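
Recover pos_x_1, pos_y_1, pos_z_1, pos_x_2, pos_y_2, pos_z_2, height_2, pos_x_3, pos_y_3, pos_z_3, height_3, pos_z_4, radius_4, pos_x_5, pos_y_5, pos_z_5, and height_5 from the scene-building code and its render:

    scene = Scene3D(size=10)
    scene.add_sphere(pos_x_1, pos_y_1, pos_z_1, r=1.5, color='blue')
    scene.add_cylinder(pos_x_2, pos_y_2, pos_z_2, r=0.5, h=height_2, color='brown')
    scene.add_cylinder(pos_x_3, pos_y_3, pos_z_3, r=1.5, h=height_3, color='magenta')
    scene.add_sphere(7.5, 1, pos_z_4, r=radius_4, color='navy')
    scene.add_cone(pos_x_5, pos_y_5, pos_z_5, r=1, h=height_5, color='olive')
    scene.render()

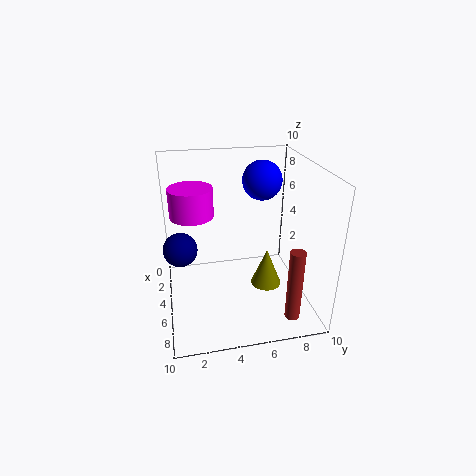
pos_x_1 = 2, pos_y_1 = 7.5, pos_z_1 = 8, pos_x_2 = 8.5, pos_y_2 = 8, pos_z_2 = 0.5, height_2 = 5, pos_x_3 = 4, pos_y_3 = 2, pos_z_3 = 6.5, height_3 = 2, pos_z_4 = 6, radius_4 = 1, pos_x_5 = 7, pos_y_5 = 6.5, pos_z_5 = 2.5, height_5 = 2.5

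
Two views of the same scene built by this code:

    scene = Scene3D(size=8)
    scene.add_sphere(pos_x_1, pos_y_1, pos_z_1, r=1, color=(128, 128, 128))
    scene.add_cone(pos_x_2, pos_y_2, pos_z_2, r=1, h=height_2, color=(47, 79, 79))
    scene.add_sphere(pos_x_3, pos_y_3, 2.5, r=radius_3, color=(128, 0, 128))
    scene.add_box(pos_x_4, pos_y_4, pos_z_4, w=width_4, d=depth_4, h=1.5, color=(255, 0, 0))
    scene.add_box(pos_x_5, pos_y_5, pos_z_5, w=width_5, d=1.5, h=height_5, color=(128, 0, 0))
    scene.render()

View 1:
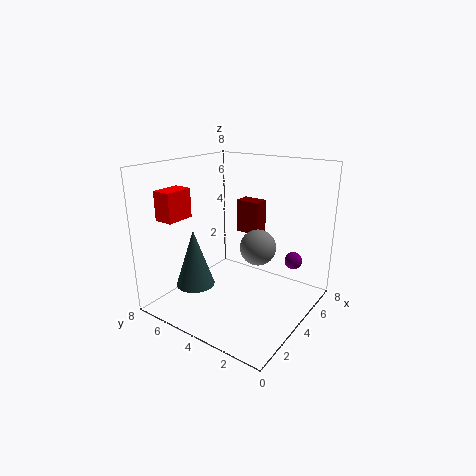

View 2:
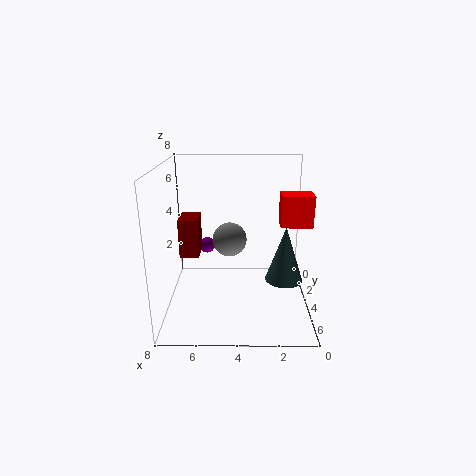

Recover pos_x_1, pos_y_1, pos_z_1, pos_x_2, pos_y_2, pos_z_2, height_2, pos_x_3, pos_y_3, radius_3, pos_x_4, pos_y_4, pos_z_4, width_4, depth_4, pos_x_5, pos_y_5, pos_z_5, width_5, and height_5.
pos_x_1 = 4.5, pos_y_1 = 3, pos_z_1 = 3.5, pos_x_2 = 1.5, pos_y_2 = 5, pos_z_2 = 2, height_2 = 3, pos_x_3 = 6, pos_y_3 = 1.5, radius_3 = 0.5, pos_x_4 = 0.5, pos_y_4 = 5.5, pos_z_4 = 5.5, width_4 = 1.5, depth_4 = 1, pos_x_5 = 6, pos_y_5 = 4, pos_z_5 = 3.5, width_5 = 1, height_5 = 2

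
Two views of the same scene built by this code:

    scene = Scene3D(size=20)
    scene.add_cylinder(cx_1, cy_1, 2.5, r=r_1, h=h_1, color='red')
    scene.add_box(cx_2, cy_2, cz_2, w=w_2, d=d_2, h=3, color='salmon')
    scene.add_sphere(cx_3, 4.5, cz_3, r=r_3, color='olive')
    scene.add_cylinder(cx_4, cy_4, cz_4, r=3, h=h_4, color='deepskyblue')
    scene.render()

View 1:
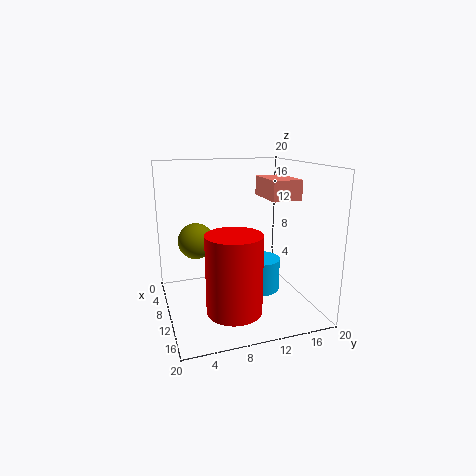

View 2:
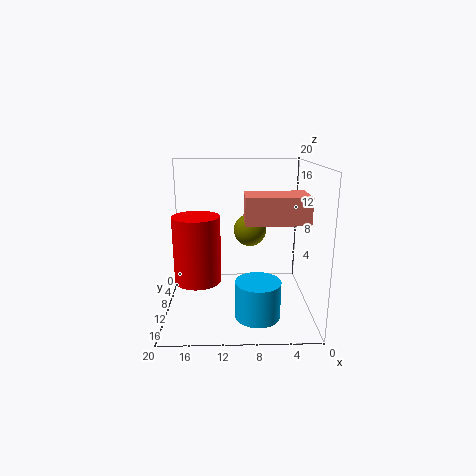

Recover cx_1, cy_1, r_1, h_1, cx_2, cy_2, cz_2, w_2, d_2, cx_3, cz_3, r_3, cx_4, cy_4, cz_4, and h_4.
cx_1 = 16
cy_1 = 7.5
r_1 = 3.5
h_1 = 10
cx_2 = 2.5
cy_2 = 15.5
cz_2 = 14.5
w_2 = 7
d_2 = 4.5
cx_3 = 8
cz_3 = 9.5
r_3 = 2.5
cx_4 = 7.5
cy_4 = 14.5
cz_4 = 0.5
h_4 = 5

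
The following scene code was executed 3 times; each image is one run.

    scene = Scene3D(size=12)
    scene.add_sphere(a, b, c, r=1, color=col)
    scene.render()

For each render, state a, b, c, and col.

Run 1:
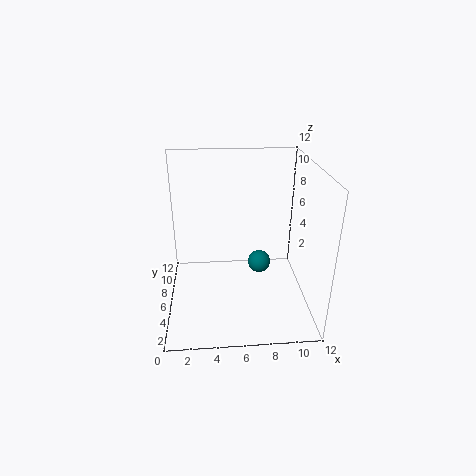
a = 8; b = 7; c = 3; col = 'teal'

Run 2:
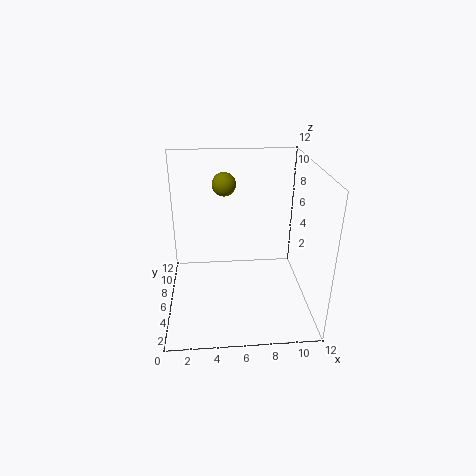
a = 5; b = 8; c = 10; col = 'olive'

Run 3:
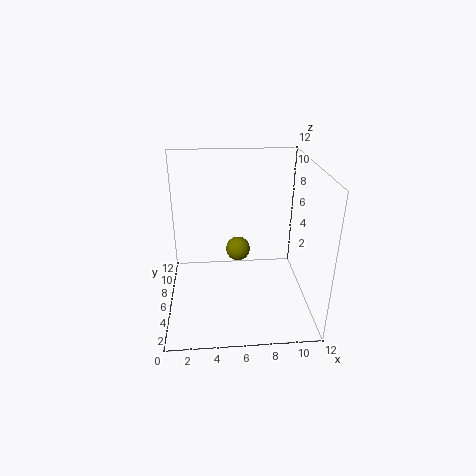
a = 6; b = 6; c = 5; col = 'olive'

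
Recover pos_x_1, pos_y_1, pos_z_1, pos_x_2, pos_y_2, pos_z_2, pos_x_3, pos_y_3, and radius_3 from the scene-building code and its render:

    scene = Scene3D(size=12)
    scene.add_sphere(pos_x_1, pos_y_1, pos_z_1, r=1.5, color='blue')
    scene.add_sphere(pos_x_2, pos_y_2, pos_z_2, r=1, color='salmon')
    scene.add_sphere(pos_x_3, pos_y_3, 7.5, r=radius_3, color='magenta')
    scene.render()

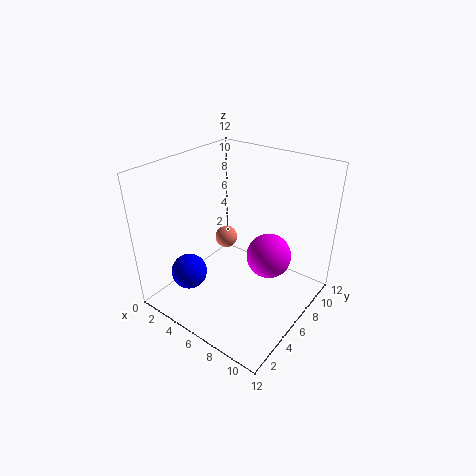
pos_x_1 = 3
pos_y_1 = 3
pos_z_1 = 3
pos_x_2 = 3.5
pos_y_2 = 7.5
pos_z_2 = 4.5
pos_x_3 = 10.5
pos_y_3 = 3.5
radius_3 = 1.5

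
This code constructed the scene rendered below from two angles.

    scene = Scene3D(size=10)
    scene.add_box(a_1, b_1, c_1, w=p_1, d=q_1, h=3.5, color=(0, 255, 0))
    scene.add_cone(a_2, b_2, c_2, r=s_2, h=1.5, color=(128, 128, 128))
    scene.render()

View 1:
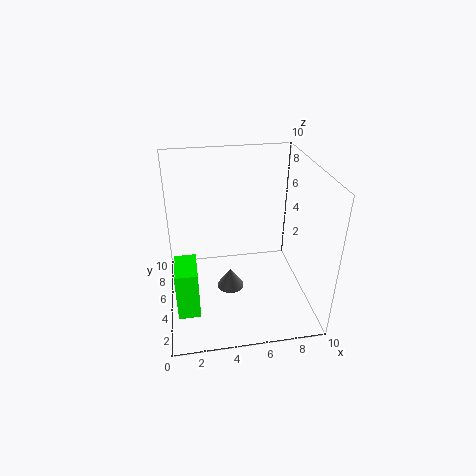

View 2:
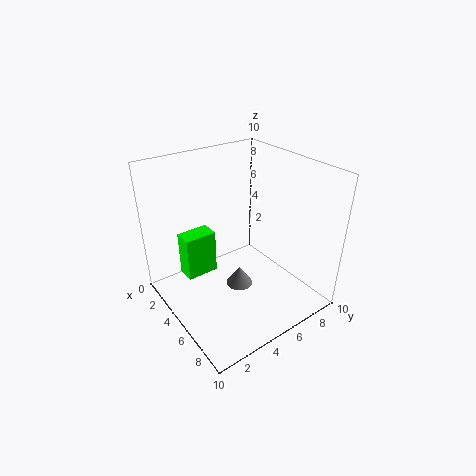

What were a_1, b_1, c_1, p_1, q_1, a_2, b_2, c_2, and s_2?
a_1 = 0.5
b_1 = 2.5
c_1 = 0.5
p_1 = 1.5
q_1 = 2.5
a_2 = 4.5
b_2 = 5.5
c_2 = 0.5
s_2 = 1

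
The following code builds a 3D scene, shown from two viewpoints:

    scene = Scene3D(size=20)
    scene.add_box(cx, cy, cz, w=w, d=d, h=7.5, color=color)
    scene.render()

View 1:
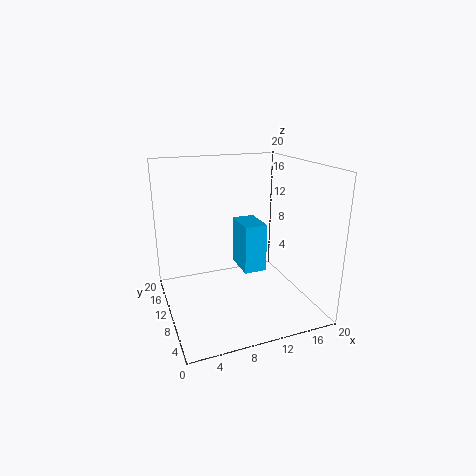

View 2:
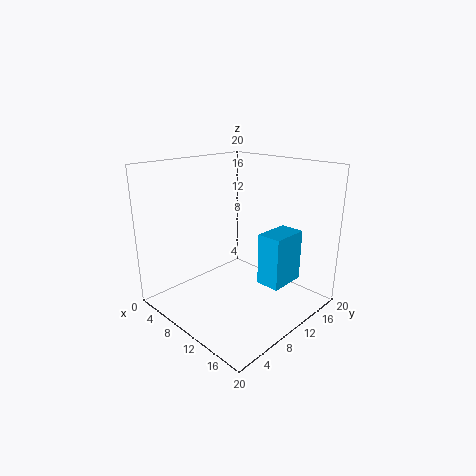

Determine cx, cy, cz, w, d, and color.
cx = 12
cy = 12
cz = 3
w = 3.5
d = 5.5
color = 'deepskyblue'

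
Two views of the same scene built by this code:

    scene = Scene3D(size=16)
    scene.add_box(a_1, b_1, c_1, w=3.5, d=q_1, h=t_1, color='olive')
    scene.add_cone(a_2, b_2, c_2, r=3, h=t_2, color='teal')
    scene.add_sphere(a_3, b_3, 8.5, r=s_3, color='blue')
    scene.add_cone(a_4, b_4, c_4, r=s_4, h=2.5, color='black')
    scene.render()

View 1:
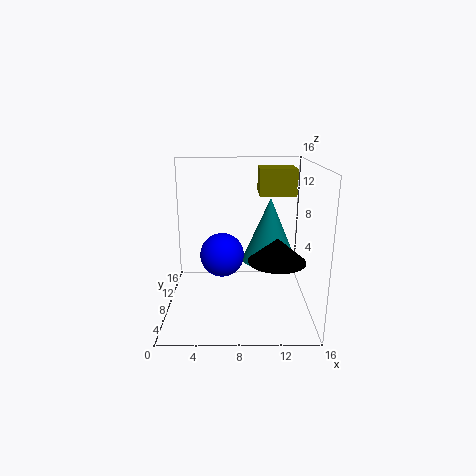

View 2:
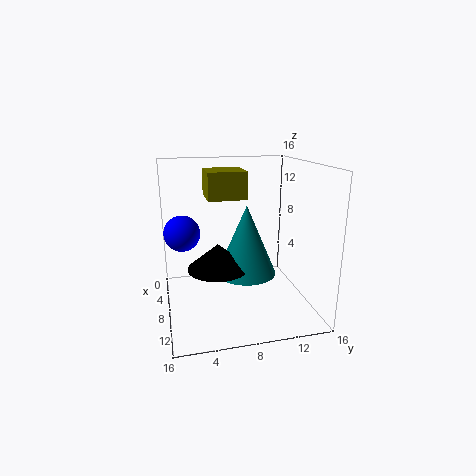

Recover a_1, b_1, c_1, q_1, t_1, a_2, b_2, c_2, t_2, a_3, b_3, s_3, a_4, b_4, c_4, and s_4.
a_1 = 10, b_1 = 4, c_1 = 13.5, q_1 = 3.5, t_1 = 2.5, a_2 = 11.5, b_2 = 8, c_2 = 5.5, t_2 = 7, a_3 = 6.5, b_3 = 2, s_3 = 2, a_4 = 12, b_4 = 5, c_4 = 6.5, s_4 = 3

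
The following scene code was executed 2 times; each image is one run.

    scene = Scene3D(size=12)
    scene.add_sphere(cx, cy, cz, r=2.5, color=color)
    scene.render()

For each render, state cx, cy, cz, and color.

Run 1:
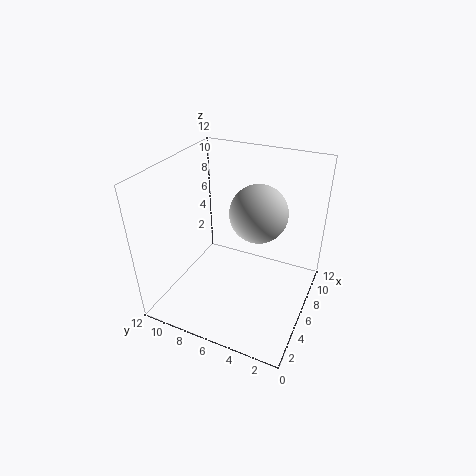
cx = 8
cy = 5
cz = 7.5
color = 'lightgray'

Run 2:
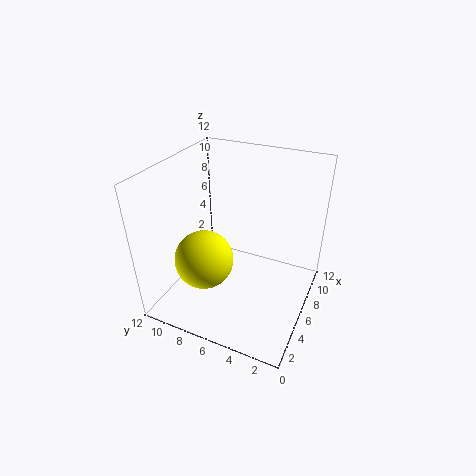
cx = 4.5
cy = 8.5
cz = 4
color = 'yellow'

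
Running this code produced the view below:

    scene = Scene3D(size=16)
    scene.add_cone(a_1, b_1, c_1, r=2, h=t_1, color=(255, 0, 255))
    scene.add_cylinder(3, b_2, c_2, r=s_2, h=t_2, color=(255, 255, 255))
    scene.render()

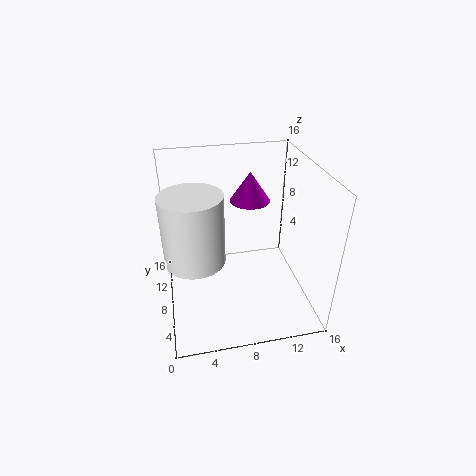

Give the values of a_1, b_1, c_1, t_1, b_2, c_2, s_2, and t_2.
a_1 = 9, b_1 = 7, c_1 = 13, t_1 = 3, b_2 = 5, c_2 = 8, s_2 = 3, t_2 = 7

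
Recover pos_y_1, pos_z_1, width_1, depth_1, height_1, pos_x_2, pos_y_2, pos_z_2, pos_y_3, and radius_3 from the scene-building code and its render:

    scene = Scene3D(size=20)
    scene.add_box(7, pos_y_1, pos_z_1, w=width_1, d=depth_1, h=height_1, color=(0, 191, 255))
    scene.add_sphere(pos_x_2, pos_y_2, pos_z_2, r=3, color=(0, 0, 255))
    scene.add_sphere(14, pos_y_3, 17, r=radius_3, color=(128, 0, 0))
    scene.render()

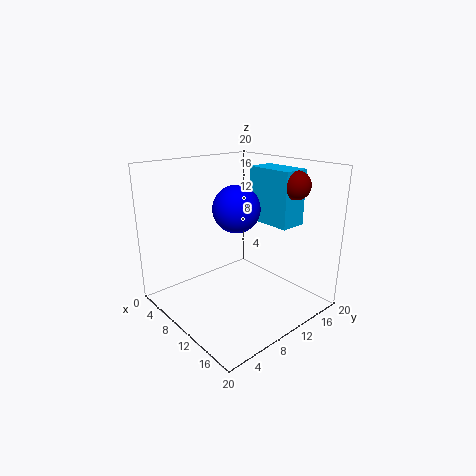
pos_y_1 = 15; pos_z_1 = 11; width_1 = 7; depth_1 = 4; height_1 = 8; pos_x_2 = 12; pos_y_2 = 8; pos_z_2 = 15; pos_y_3 = 17; radius_3 = 2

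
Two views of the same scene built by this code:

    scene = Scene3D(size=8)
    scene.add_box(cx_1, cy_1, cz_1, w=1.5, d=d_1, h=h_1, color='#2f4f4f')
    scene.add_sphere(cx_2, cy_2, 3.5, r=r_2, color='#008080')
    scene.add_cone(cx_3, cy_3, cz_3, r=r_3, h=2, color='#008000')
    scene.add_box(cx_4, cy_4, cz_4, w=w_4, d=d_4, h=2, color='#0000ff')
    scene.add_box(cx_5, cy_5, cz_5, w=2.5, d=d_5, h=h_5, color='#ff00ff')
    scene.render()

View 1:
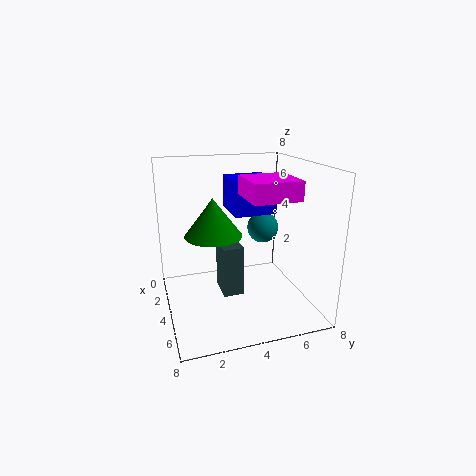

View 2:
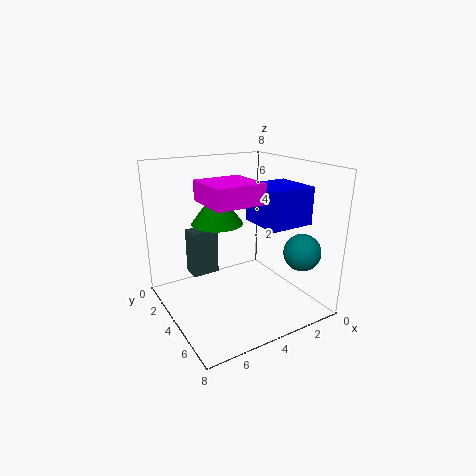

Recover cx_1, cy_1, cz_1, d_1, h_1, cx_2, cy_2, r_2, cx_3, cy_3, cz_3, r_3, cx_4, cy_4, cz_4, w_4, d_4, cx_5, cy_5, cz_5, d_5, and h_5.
cx_1 = 5
cy_1 = 2.5
cz_1 = 2
d_1 = 1
h_1 = 2.5
cx_2 = 1.5
cy_2 = 6.5
r_2 = 1
cx_3 = 4.5
cy_3 = 2.5
cz_3 = 4.5
r_3 = 1.5
cx_4 = 1
cy_4 = 4
cz_4 = 5
w_4 = 2.5
d_4 = 2.5
cx_5 = 4
cy_5 = 4
cz_5 = 6.5
d_5 = 2.5
h_5 = 1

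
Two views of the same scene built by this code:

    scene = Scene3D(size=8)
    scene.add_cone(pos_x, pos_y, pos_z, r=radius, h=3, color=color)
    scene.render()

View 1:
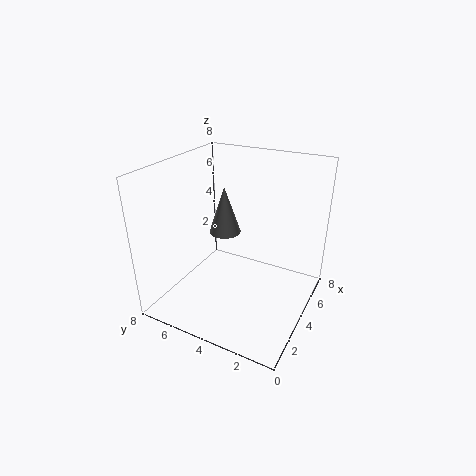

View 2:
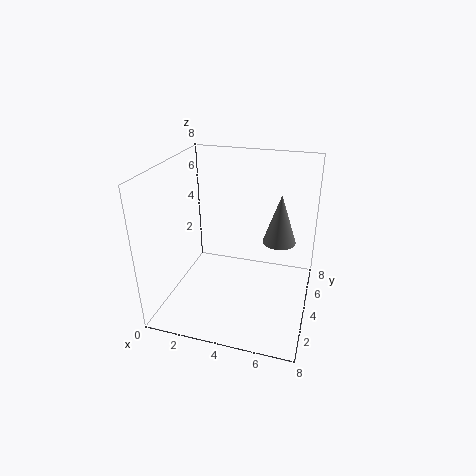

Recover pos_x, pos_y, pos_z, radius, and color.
pos_x = 6, pos_y = 6, pos_z = 3, radius = 1, color = 'gray'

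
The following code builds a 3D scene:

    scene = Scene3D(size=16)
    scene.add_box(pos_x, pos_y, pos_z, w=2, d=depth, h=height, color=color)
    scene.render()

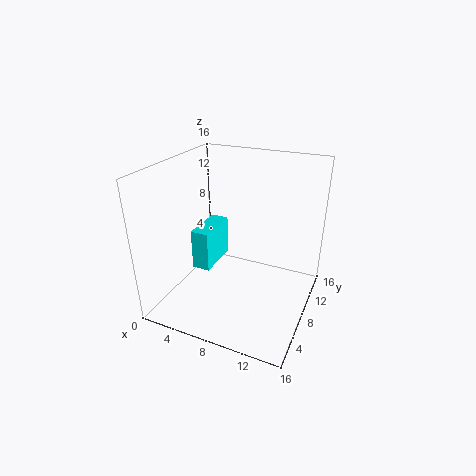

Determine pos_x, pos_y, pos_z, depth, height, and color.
pos_x = 3.5; pos_y = 5.5; pos_z = 4.5; depth = 5; height = 4.5; color = 'cyan'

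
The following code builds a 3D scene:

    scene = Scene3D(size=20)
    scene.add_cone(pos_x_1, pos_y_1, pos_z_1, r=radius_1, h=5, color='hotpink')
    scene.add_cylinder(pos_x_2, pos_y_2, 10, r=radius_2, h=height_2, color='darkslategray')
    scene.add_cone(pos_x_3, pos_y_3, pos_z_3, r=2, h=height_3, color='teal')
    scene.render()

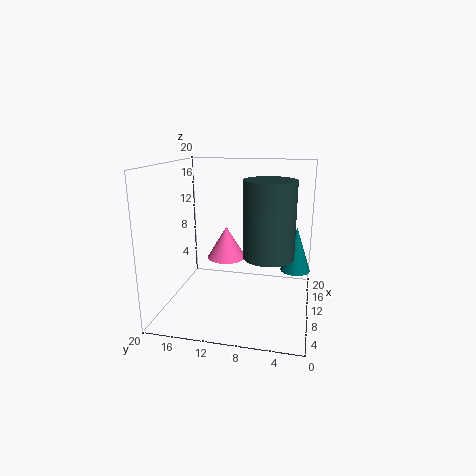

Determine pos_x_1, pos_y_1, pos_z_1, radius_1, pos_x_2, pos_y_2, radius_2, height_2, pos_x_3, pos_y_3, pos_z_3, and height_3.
pos_x_1 = 15; pos_y_1 = 13; pos_z_1 = 5; radius_1 = 3; pos_x_2 = 4; pos_y_2 = 5; radius_2 = 3; height_2 = 9; pos_x_3 = 10; pos_y_3 = 2; pos_z_3 = 6; height_3 = 6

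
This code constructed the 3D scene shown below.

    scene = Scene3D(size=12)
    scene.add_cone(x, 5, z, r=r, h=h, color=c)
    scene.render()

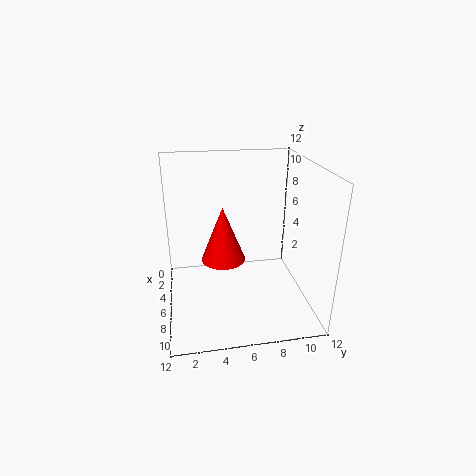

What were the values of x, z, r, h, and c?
x = 4; z = 3; r = 2; h = 5; c = 'red'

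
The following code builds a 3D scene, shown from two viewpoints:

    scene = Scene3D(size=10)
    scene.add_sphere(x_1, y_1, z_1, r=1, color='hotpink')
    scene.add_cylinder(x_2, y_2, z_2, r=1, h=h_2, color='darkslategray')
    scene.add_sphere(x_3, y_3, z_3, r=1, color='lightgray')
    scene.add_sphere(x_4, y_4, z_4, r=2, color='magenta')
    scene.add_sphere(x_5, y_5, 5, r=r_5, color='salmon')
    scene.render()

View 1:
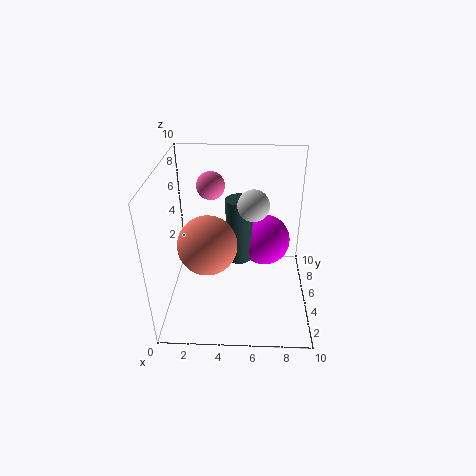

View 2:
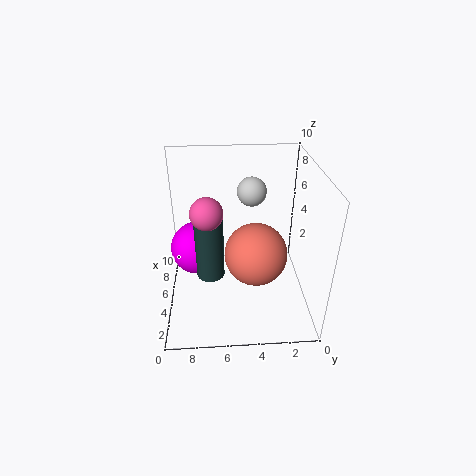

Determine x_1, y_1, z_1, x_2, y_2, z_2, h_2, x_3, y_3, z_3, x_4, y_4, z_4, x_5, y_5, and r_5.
x_1 = 3; y_1 = 7; z_1 = 8; x_2 = 5; y_2 = 7; z_2 = 2; h_2 = 5; x_3 = 6; y_3 = 4; z_3 = 8; x_4 = 7; y_4 = 8; z_4 = 3; x_5 = 3; y_5 = 4; r_5 = 2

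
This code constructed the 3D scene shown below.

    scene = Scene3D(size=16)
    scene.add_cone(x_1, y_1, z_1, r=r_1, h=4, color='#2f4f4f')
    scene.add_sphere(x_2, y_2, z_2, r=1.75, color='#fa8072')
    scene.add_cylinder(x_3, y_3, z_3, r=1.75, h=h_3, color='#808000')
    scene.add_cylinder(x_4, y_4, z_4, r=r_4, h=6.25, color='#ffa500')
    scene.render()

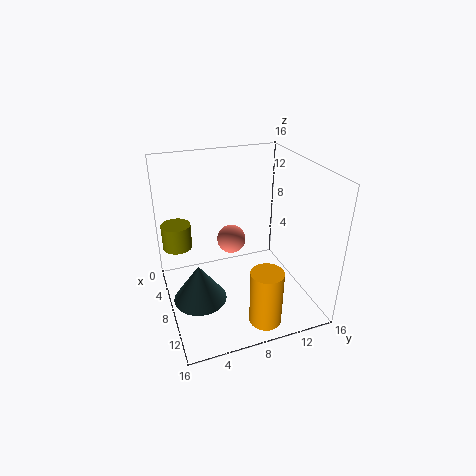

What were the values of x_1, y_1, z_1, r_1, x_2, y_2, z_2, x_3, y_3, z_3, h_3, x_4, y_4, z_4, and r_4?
x_1 = 10.75, y_1 = 2.75, z_1 = 3.25, r_1 = 2.75, x_2 = 4.25, y_2 = 8.5, z_2 = 5.75, x_3 = 3, y_3 = 2, z_3 = 5.25, h_3 = 3, x_4 = 13.25, y_4 = 9.25, z_4 = 0.25, r_4 = 1.75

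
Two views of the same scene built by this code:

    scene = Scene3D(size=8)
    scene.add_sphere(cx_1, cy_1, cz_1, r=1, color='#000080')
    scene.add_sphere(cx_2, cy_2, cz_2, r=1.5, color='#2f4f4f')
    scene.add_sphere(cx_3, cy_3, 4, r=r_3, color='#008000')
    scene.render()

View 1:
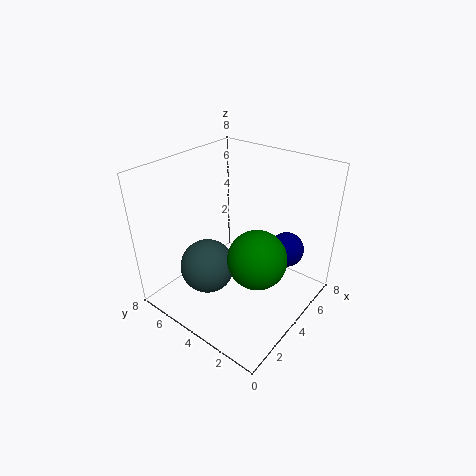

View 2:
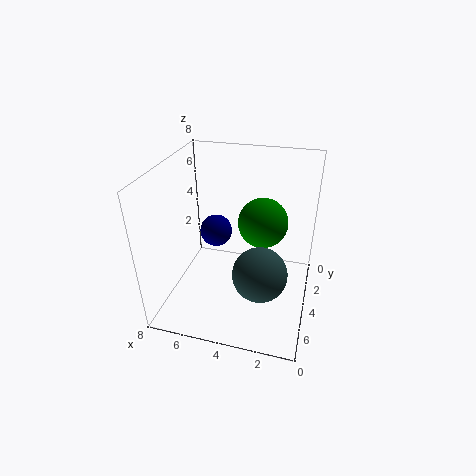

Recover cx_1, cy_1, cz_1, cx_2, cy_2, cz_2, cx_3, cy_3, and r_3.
cx_1 = 6
cy_1 = 2
cz_1 = 3
cx_2 = 2.5
cy_2 = 5
cz_2 = 2.5
cx_3 = 3
cy_3 = 2
r_3 = 1.5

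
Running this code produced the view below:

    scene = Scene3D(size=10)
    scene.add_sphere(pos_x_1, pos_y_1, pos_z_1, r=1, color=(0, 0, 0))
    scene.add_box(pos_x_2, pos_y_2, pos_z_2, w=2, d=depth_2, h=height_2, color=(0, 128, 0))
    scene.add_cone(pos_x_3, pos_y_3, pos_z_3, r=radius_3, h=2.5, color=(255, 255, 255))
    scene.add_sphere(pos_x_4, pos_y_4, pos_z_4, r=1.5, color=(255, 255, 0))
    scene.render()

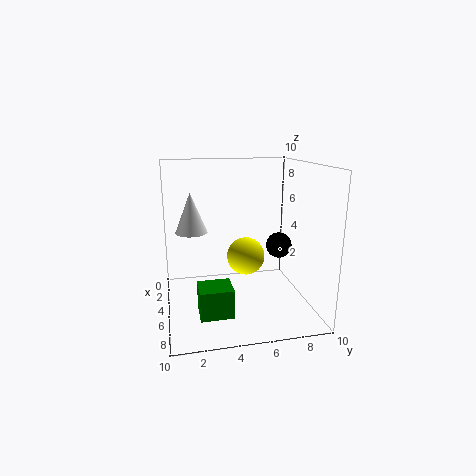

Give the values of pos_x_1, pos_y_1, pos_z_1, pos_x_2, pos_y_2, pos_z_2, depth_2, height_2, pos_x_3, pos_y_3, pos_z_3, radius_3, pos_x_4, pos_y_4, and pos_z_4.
pos_x_1 = 3
pos_y_1 = 8.75
pos_z_1 = 3.5
pos_x_2 = 5.5
pos_y_2 = 2
pos_z_2 = 0.25
depth_2 = 2.25
height_2 = 2
pos_x_3 = 6.25
pos_y_3 = 1.75
pos_z_3 = 6
radius_3 = 1
pos_x_4 = 2.25
pos_y_4 = 6.25
pos_z_4 = 2.5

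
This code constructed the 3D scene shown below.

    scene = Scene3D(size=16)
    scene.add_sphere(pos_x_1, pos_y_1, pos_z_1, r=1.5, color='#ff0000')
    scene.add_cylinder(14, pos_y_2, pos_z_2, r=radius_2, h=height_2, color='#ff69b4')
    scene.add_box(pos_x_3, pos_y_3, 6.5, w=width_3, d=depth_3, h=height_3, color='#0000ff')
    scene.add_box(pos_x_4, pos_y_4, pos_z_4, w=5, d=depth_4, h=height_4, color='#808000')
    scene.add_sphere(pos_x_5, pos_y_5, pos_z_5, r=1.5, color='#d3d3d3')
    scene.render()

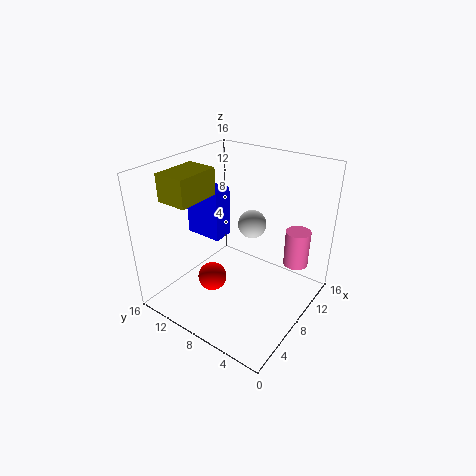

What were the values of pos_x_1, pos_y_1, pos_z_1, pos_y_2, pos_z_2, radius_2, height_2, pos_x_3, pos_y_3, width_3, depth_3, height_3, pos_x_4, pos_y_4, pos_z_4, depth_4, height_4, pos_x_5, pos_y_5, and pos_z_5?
pos_x_1 = 4
pos_y_1 = 8.5
pos_z_1 = 5
pos_y_2 = 3.5
pos_z_2 = 3
radius_2 = 1.5
height_2 = 4.5
pos_x_3 = 8
pos_y_3 = 11
width_3 = 2.5
depth_3 = 4.5
height_3 = 6
pos_x_4 = 3
pos_y_4 = 11
pos_z_4 = 12.5
depth_4 = 3.5
height_4 = 3
pos_x_5 = 8.5
pos_y_5 = 6.5
pos_z_5 = 10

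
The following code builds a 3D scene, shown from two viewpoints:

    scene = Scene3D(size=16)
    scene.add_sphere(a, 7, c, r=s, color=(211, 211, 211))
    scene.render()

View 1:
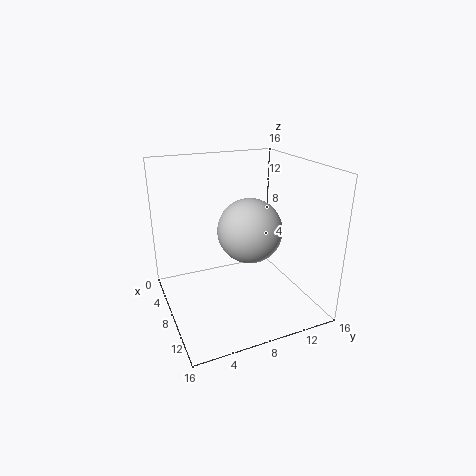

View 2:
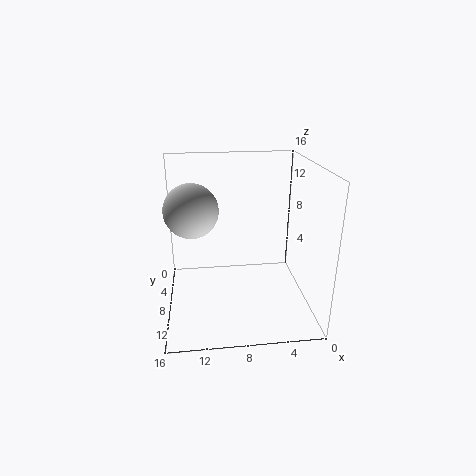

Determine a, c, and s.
a = 13
c = 11
s = 3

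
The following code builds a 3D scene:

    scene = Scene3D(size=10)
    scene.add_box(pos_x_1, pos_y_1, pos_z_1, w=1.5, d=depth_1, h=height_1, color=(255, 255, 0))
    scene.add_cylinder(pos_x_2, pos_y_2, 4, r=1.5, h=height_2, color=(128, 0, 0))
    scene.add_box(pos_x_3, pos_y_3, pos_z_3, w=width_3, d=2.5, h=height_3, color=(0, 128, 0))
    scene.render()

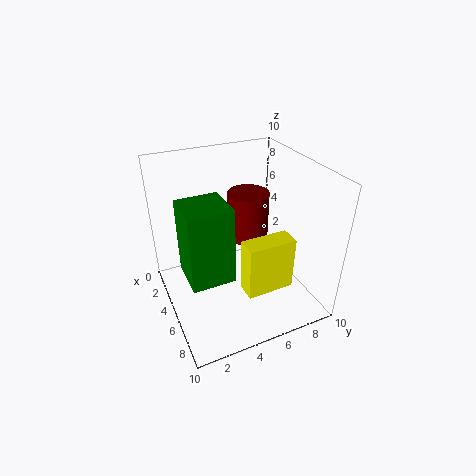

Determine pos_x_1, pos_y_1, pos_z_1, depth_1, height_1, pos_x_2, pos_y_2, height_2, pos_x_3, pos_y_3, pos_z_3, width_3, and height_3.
pos_x_1 = 5.5
pos_y_1 = 5
pos_z_1 = 1
depth_1 = 3.5
height_1 = 4
pos_x_2 = 3.5
pos_y_2 = 6.5
height_2 = 3.5
pos_x_3 = 6.5
pos_y_3 = 0.5
pos_z_3 = 5
width_3 = 2.5
height_3 = 4.5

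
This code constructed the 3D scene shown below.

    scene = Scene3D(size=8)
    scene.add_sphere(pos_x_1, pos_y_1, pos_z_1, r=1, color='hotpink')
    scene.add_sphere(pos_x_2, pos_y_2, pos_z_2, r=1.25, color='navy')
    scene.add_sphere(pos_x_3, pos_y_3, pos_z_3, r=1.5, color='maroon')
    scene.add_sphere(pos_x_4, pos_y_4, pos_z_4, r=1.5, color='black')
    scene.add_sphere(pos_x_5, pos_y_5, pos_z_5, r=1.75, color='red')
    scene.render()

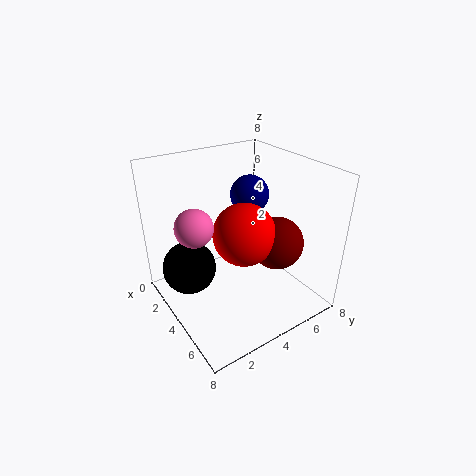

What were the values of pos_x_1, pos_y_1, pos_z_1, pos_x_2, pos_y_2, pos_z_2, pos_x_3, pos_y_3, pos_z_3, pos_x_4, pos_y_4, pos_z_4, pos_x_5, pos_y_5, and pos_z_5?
pos_x_1 = 3.75, pos_y_1 = 1.5, pos_z_1 = 5.25, pos_x_2 = 1.25, pos_y_2 = 6.75, pos_z_2 = 5, pos_x_3 = 5, pos_y_3 = 6, pos_z_3 = 3.5, pos_x_4 = 2.75, pos_y_4 = 1.5, pos_z_4 = 2.25, pos_x_5 = 4.25, pos_y_5 = 4.25, pos_z_5 = 4.25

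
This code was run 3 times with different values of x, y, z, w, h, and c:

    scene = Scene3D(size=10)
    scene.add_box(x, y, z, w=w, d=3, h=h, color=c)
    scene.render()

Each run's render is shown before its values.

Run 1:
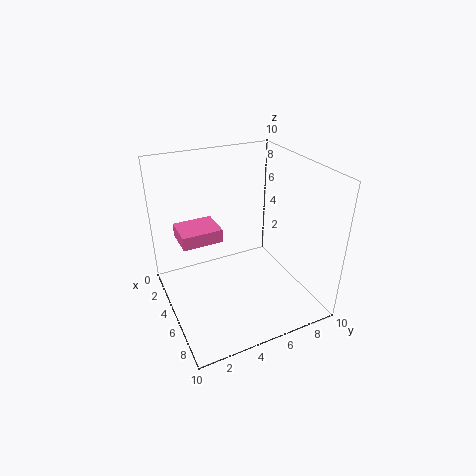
x = 1
y = 1.5
z = 4
w = 2.5
h = 1
c = 'hotpink'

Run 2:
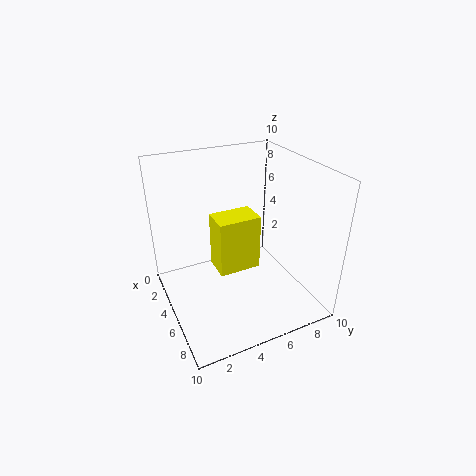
x = 3.5
y = 3.5
z = 2.5
w = 2
h = 4
c = 'yellow'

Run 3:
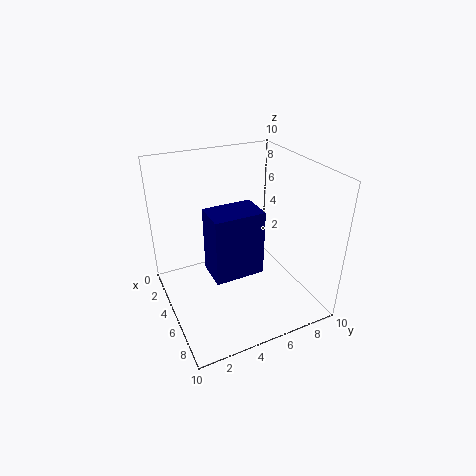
x = 6.5
y = 2
z = 4.5
w = 2
h = 4
c = 'navy'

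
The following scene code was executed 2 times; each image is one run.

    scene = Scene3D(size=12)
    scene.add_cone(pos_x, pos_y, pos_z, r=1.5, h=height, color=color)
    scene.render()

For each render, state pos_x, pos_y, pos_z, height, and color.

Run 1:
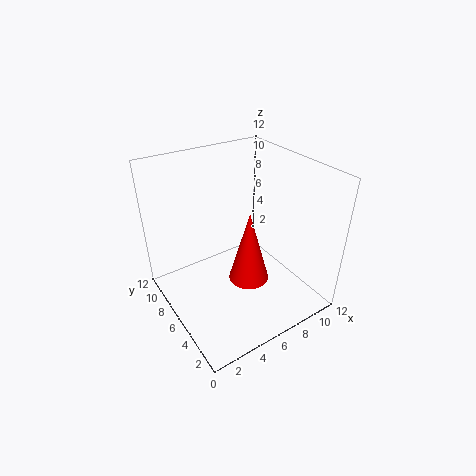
pos_x = 5
pos_y = 3
pos_z = 4.5
height = 5.5
color = 'red'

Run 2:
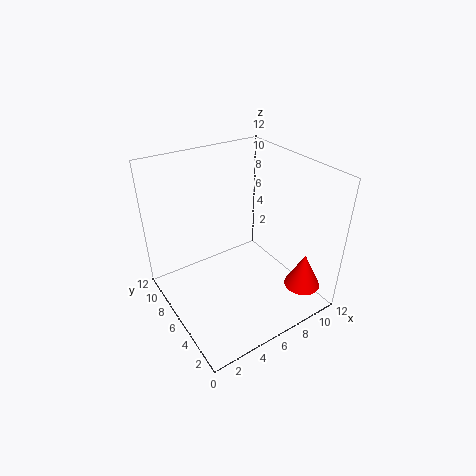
pos_x = 10
pos_y = 2
pos_z = 2
height = 3
color = 'red'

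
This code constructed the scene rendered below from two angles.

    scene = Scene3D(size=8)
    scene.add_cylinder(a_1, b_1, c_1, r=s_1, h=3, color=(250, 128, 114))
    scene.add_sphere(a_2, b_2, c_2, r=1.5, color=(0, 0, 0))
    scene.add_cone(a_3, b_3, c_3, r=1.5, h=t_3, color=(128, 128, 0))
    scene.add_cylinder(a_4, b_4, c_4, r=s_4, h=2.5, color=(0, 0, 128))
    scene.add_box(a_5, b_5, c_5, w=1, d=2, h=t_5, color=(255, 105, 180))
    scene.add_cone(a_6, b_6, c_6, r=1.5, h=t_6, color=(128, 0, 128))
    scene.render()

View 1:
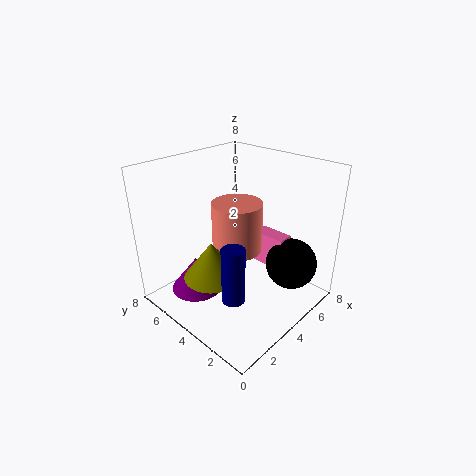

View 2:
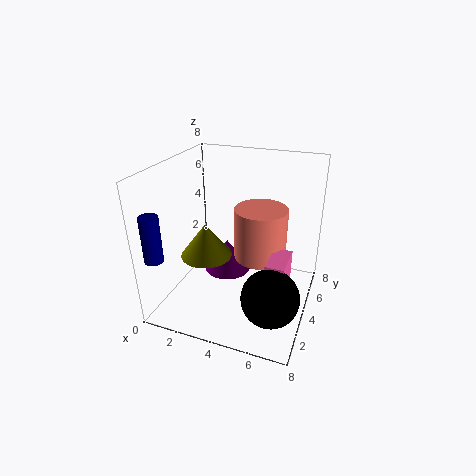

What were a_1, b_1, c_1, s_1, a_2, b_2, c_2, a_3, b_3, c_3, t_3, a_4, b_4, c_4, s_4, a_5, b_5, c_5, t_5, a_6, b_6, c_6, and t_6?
a_1 = 5; b_1 = 5; c_1 = 2.5; s_1 = 1.5; a_2 = 6.5; b_2 = 2; c_2 = 2; a_3 = 2; b_3 = 4; c_3 = 2.5; t_3 = 2; a_4 = 0.5; b_4 = 1; c_4 = 3.5; s_4 = 0.5; a_5 = 6; b_5 = 2.5; c_5 = 1.5; t_5 = 2; a_6 = 2.5; b_6 = 6; c_6 = 0.5; t_6 = 2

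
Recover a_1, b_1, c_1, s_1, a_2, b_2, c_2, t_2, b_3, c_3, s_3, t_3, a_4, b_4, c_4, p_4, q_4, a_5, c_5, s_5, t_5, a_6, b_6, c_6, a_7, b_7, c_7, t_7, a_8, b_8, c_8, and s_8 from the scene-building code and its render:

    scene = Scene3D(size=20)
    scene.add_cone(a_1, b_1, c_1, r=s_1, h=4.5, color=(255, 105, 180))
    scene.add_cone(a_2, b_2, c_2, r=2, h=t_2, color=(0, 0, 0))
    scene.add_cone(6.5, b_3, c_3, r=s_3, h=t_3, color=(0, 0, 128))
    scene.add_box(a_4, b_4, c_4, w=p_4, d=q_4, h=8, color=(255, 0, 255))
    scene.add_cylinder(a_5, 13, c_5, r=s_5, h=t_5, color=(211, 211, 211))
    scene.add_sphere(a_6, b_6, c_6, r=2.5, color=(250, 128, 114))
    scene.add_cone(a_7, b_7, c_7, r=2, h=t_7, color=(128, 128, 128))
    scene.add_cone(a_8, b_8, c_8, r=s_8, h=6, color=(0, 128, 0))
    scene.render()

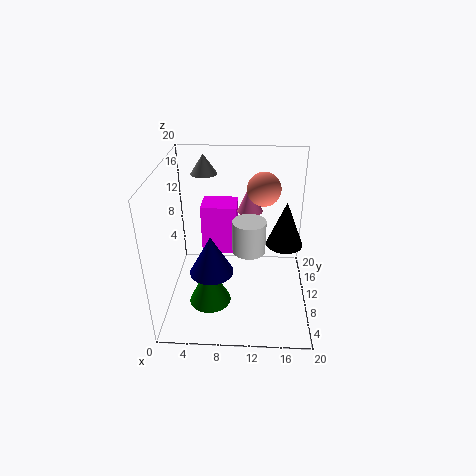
a_1 = 11.5
b_1 = 17.5
c_1 = 10.5
s_1 = 2
a_2 = 15.5
b_2 = 2.5
c_2 = 14
t_2 = 5
b_3 = 7.5
c_3 = 6
s_3 = 3
t_3 = 5.5
a_4 = 4
b_4 = 15
c_4 = 4
p_4 = 5.5
q_4 = 4.5
a_5 = 11.5
c_5 = 6
s_5 = 2.5
t_5 = 5
a_6 = 13.5
b_6 = 15.5
c_6 = 15
a_7 = 4.5
b_7 = 17.5
c_7 = 16.5
t_7 = 3
a_8 = 6
b_8 = 8
c_8 = 0.5
s_8 = 3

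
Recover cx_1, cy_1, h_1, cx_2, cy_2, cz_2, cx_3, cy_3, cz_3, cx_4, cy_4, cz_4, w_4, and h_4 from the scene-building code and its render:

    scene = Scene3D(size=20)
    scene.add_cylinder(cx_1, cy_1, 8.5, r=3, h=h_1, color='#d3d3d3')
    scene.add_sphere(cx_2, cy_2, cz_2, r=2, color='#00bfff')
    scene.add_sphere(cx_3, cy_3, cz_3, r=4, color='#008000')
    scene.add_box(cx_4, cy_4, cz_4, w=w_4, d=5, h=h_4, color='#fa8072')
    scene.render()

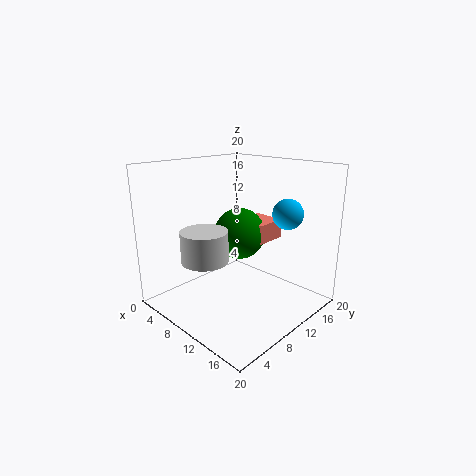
cx_1 = 10; cy_1 = 4; h_1 = 4; cx_2 = 16; cy_2 = 13; cz_2 = 14; cx_3 = 6; cy_3 = 14.5; cz_3 = 8.5; cx_4 = 5; cy_4 = 15; cz_4 = 7.5; w_4 = 5; h_4 = 3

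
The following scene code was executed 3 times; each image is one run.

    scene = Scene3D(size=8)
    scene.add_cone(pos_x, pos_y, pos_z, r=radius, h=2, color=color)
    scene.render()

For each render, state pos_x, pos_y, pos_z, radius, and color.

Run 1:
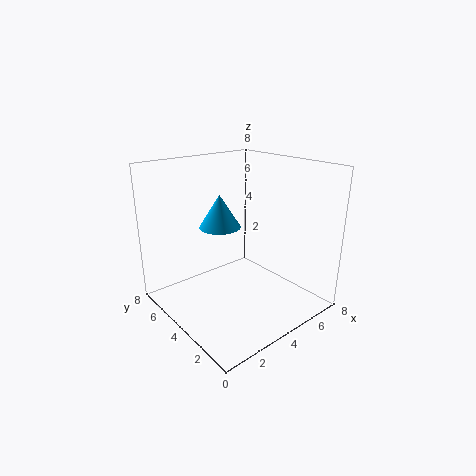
pos_x = 4.25
pos_y = 6
pos_z = 4
radius = 1.25
color = 'deepskyblue'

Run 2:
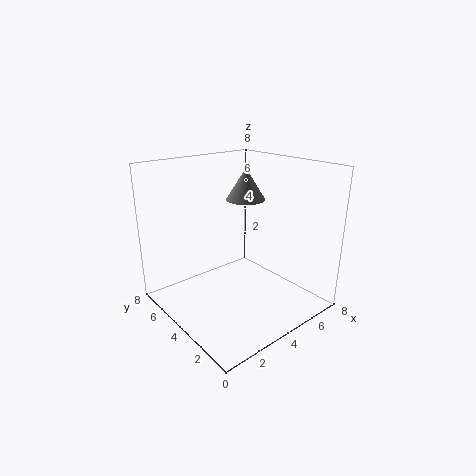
pos_x = 6.5
pos_y = 6.25
pos_z = 5.25
radius = 1.25
color = 'gray'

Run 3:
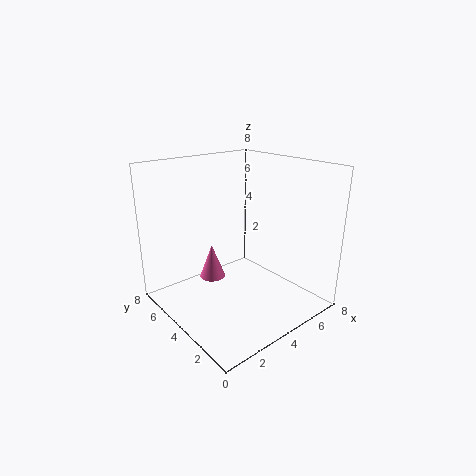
pos_x = 3.25
pos_y = 5.5
pos_z = 1.25
radius = 0.75
color = 'hotpink'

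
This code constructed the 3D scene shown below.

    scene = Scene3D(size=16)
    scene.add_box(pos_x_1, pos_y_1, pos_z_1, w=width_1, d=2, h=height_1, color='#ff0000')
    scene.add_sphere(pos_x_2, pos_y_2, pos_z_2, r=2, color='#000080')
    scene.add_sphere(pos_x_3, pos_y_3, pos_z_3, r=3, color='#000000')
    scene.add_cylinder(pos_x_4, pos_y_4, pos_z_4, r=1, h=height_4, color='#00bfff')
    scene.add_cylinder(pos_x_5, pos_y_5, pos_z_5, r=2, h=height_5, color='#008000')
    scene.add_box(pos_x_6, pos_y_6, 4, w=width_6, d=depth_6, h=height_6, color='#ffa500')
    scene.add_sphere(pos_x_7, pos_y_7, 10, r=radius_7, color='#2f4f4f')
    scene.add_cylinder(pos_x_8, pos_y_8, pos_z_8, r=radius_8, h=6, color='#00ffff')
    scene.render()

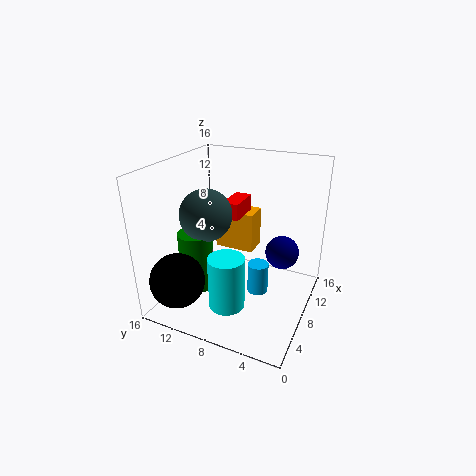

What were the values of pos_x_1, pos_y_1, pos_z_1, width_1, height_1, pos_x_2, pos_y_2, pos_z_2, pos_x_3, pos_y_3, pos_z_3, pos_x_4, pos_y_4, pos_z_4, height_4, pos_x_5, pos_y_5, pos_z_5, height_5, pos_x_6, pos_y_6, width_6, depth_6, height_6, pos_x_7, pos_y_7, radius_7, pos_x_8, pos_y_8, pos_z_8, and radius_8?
pos_x_1 = 10; pos_y_1 = 9; pos_z_1 = 9; width_1 = 4; height_1 = 2; pos_x_2 = 12; pos_y_2 = 4; pos_z_2 = 5; pos_x_3 = 3; pos_y_3 = 13; pos_z_3 = 4; pos_x_4 = 4; pos_y_4 = 4; pos_z_4 = 5; height_4 = 3; pos_x_5 = 7; pos_y_5 = 13; pos_z_5 = 1; height_5 = 7; pos_x_6 = 12; pos_y_6 = 8; width_6 = 3; depth_6 = 5; height_6 = 5; pos_x_7 = 8; pos_y_7 = 12; radius_7 = 3; pos_x_8 = 5; pos_y_8 = 8; pos_z_8 = 1; radius_8 = 2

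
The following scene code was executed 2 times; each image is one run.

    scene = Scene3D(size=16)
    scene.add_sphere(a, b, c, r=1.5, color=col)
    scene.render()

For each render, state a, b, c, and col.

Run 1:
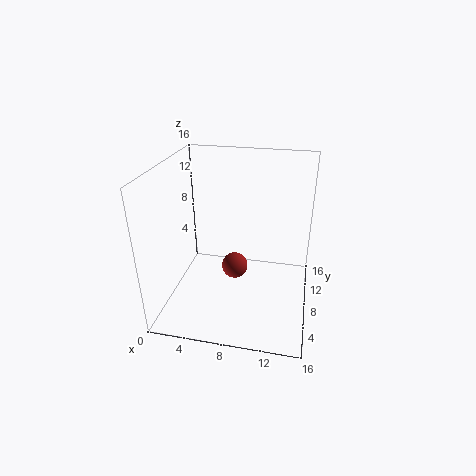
a = 7.5
b = 8.5
c = 4
col = 'brown'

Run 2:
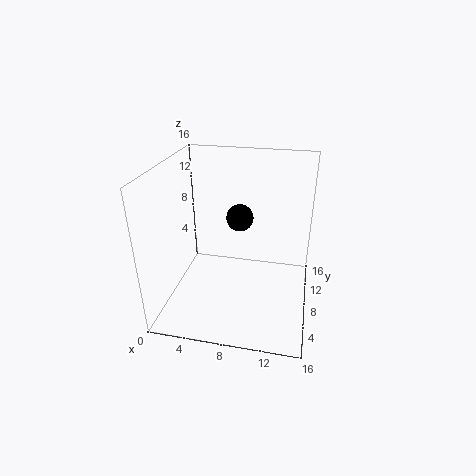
a = 8
b = 9
c = 10
col = 'black'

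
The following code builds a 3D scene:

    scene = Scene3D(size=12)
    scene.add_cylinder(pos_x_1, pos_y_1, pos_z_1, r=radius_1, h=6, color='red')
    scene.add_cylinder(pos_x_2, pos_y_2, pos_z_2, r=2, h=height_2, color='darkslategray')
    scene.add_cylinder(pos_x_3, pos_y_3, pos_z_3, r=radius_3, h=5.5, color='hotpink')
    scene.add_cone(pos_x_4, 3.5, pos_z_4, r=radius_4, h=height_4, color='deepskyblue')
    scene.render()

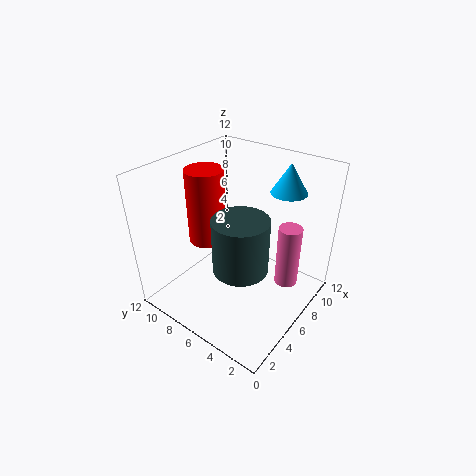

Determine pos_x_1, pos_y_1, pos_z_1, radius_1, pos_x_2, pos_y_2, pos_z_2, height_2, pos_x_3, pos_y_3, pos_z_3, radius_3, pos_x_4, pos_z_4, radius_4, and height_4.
pos_x_1 = 4.5; pos_y_1 = 8; pos_z_1 = 6; radius_1 = 1.5; pos_x_2 = 3; pos_y_2 = 3.5; pos_z_2 = 6; height_2 = 4; pos_x_3 = 8.5; pos_y_3 = 2.5; pos_z_3 = 1.5; radius_3 = 1; pos_x_4 = 9.5; pos_z_4 = 9.5; radius_4 = 1.5; height_4 = 2.5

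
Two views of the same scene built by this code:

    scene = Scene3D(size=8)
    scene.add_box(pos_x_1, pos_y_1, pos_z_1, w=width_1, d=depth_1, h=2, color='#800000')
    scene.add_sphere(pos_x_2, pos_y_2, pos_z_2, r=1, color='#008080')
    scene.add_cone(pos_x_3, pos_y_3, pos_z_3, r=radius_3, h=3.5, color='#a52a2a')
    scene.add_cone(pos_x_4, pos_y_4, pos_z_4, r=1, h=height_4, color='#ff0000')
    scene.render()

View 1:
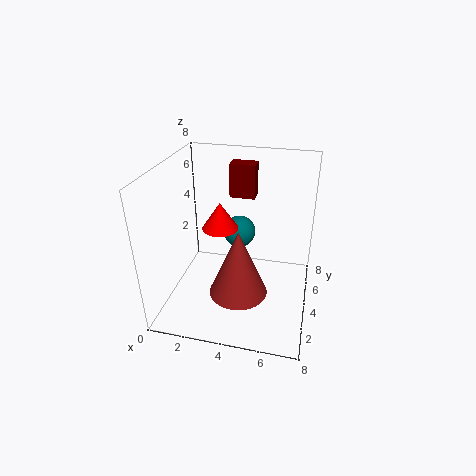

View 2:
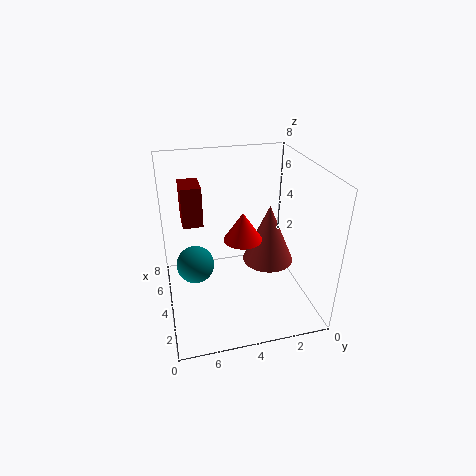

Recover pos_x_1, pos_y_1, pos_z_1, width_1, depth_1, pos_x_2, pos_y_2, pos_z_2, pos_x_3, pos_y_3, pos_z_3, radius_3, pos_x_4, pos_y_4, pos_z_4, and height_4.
pos_x_1 = 3
pos_y_1 = 6
pos_z_1 = 5.5
width_1 = 1.5
depth_1 = 1
pos_x_2 = 3.5
pos_y_2 = 6.5
pos_z_2 = 3
pos_x_3 = 4.5
pos_y_3 = 2
pos_z_3 = 2
radius_3 = 1.5
pos_x_4 = 3
pos_y_4 = 4
pos_z_4 = 4.5
height_4 = 1.5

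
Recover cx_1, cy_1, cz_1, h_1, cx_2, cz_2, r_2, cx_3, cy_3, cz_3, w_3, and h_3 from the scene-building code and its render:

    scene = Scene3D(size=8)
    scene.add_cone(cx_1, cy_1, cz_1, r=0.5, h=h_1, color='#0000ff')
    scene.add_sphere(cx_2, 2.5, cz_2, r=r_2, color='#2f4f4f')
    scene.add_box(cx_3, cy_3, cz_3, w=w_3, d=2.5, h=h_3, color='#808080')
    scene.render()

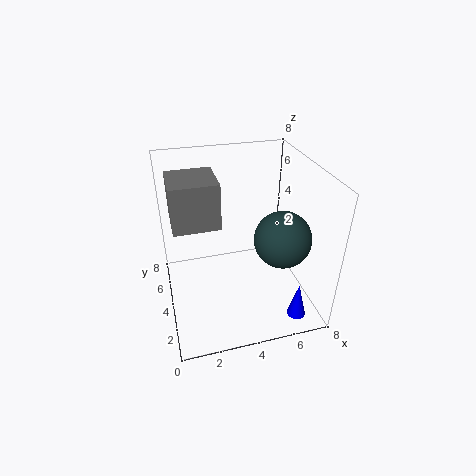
cx_1 = 6.5
cy_1 = 1
cz_1 = 0.5
h_1 = 2
cx_2 = 6
cz_2 = 4.5
r_2 = 1.5
cx_3 = 0.5
cy_3 = 3.5
cz_3 = 5
w_3 = 2.5
h_3 = 2.5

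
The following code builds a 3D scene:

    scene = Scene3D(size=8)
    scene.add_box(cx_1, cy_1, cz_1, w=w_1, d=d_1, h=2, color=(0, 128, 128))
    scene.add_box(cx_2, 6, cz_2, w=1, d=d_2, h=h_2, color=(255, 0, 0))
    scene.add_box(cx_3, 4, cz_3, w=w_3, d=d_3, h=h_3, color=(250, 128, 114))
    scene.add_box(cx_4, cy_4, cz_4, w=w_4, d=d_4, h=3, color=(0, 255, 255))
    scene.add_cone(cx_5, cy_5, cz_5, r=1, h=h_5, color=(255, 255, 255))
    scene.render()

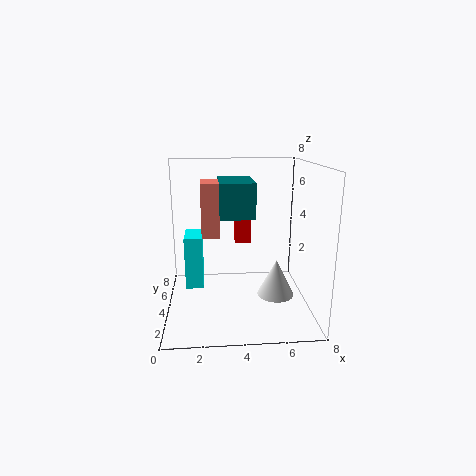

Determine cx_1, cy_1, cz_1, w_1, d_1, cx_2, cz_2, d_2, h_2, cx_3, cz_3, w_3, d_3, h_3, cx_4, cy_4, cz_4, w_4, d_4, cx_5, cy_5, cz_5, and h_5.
cx_1 = 3
cy_1 = 4
cz_1 = 5
w_1 = 2
d_1 = 3
cx_2 = 4
cz_2 = 3
d_2 = 1
h_2 = 2
cx_3 = 2
cz_3 = 4
w_3 = 1
d_3 = 2
h_3 = 3
cx_4 = 1
cy_4 = 4
cz_4 = 1
w_4 = 1
d_4 = 2
cx_5 = 6
cy_5 = 3
cz_5 = 1
h_5 = 2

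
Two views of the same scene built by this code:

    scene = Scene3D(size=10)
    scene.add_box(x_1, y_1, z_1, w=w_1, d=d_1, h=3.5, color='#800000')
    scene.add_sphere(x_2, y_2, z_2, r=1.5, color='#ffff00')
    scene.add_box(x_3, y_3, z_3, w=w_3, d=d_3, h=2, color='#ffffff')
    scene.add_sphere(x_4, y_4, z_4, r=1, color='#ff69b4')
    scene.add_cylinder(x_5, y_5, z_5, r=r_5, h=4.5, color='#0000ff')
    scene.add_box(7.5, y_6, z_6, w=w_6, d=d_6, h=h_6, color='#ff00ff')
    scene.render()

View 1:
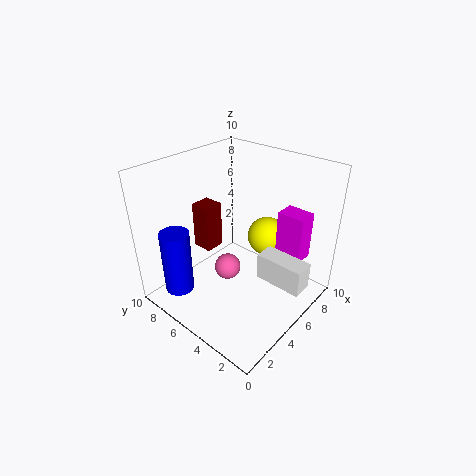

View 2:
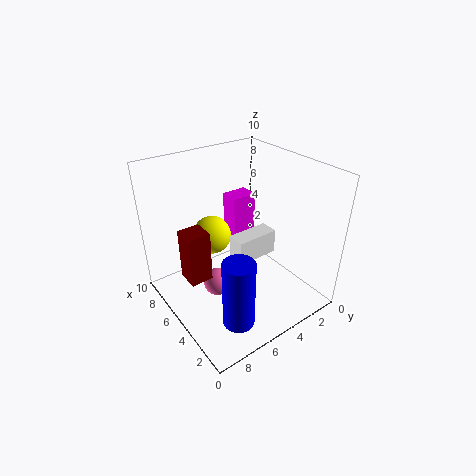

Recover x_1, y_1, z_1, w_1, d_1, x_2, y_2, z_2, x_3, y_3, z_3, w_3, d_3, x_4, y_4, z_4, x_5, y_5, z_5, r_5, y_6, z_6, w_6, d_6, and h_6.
x_1 = 4.5
y_1 = 7.5
z_1 = 3
w_1 = 1.5
d_1 = 1.5
x_2 = 8.5
y_2 = 5
z_2 = 3.5
x_3 = 6
y_3 = 0.5
z_3 = 1.5
w_3 = 1.5
d_3 = 3.5
x_4 = 5.5
y_4 = 6.5
z_4 = 1.5
x_5 = 1.5
y_5 = 7.5
z_5 = 1.5
r_5 = 1
y_6 = 1.5
z_6 = 3
w_6 = 1.5
d_6 = 2
h_6 = 3.5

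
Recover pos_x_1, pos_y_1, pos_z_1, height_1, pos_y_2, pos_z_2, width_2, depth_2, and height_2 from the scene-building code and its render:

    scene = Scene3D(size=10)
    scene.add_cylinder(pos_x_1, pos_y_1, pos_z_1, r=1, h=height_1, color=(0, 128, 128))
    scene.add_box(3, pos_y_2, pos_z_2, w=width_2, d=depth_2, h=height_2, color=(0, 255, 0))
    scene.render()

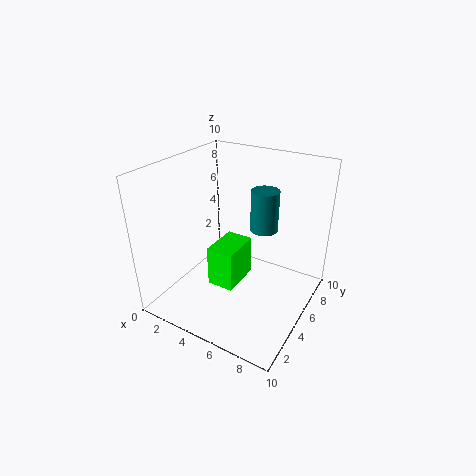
pos_x_1 = 6
pos_y_1 = 7
pos_z_1 = 5
height_1 = 3
pos_y_2 = 4
pos_z_2 = 1
width_2 = 2
depth_2 = 3
height_2 = 3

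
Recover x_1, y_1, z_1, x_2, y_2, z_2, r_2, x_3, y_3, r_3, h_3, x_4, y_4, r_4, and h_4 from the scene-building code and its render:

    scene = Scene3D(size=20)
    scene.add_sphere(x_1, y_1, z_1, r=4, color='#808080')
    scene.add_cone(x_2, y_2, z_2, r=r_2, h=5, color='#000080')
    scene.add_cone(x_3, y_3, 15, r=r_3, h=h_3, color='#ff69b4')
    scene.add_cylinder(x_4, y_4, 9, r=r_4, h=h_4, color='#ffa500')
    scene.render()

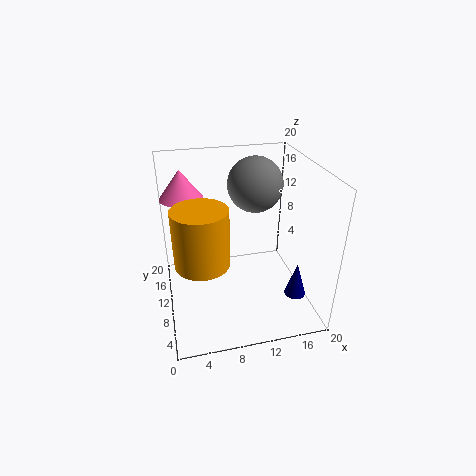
x_1 = 13.5, y_1 = 14, z_1 = 16, x_2 = 17.5, y_2 = 6, z_2 = 2, r_2 = 1.5, x_3 = 3, y_3 = 14, r_3 = 3, h_3 = 4, x_4 = 4.5, y_4 = 6.5, r_4 = 3.5, h_4 = 7.5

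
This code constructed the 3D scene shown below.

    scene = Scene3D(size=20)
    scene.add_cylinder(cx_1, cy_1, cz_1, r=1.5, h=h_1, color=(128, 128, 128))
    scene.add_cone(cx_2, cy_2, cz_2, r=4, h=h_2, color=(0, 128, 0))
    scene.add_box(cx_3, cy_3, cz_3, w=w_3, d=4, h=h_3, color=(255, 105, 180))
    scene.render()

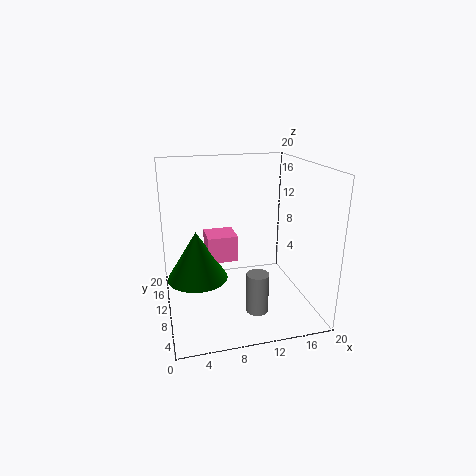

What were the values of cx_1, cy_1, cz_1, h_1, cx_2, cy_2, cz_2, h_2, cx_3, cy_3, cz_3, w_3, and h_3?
cx_1 = 11.5, cy_1 = 5.5, cz_1 = 1, h_1 = 5.5, cx_2 = 4, cy_2 = 8.5, cz_2 = 5.5, h_2 = 6.5, cx_3 = 5.5, cy_3 = 8, cz_3 = 7.5, w_3 = 4, h_3 = 3.5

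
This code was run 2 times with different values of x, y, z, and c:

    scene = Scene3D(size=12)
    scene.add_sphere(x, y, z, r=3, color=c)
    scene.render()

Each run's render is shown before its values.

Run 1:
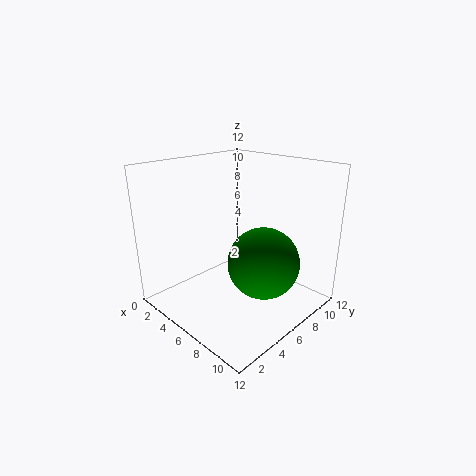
x = 8, y = 7, z = 4, c = 'green'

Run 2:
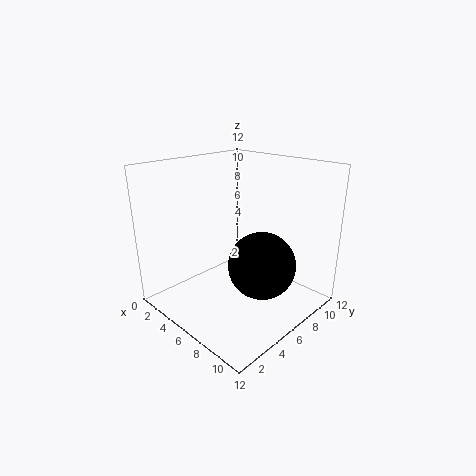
x = 7, y = 8, z = 3, c = 'black'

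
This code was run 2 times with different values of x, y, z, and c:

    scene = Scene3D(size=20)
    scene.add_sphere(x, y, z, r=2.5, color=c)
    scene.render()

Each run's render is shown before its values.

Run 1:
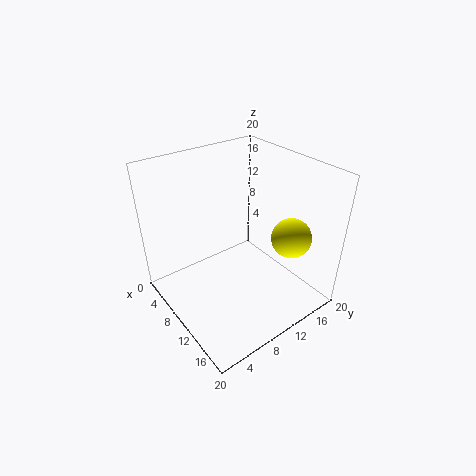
x = 17; y = 13; z = 12.5; c = 'yellow'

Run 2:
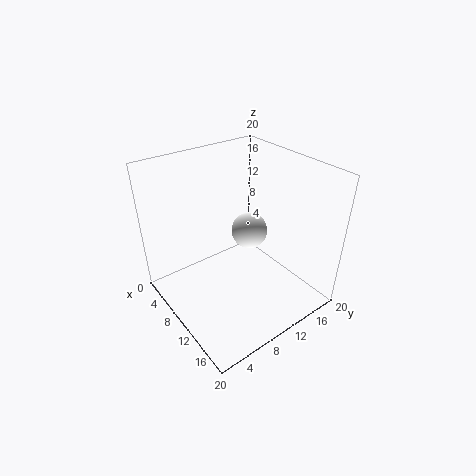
x = 10; y = 12; z = 10.5; c = 'white'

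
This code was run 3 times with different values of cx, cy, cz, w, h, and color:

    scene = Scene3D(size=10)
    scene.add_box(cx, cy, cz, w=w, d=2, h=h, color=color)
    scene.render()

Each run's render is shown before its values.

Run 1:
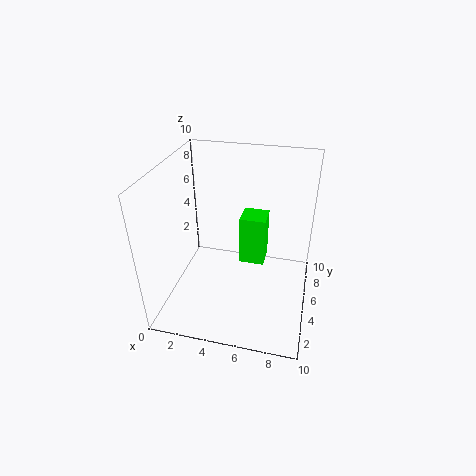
cx = 4.5, cy = 7.5, cz = 1, w = 2, h = 4, color = 'lime'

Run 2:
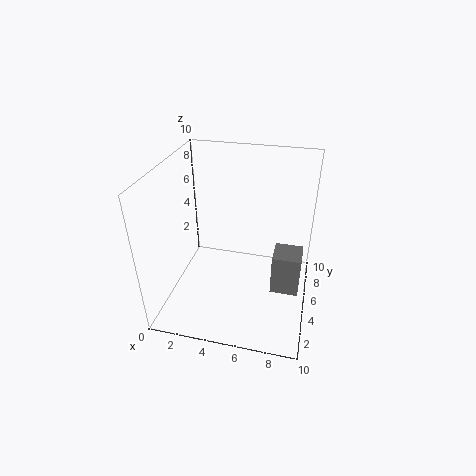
cx = 7.5, cy = 4.5, cz = 1, w = 2, h = 3, color = 'gray'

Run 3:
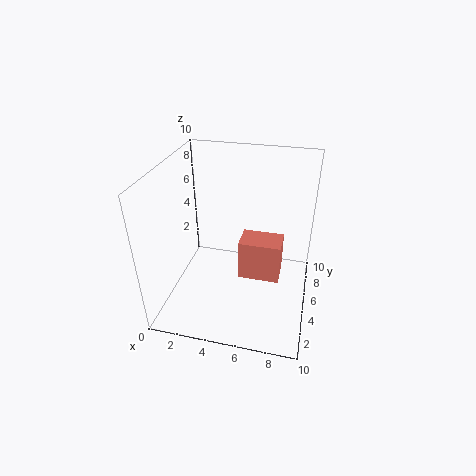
cx = 5, cy = 5, cz = 1.5, w = 3, h = 3, color = 'salmon'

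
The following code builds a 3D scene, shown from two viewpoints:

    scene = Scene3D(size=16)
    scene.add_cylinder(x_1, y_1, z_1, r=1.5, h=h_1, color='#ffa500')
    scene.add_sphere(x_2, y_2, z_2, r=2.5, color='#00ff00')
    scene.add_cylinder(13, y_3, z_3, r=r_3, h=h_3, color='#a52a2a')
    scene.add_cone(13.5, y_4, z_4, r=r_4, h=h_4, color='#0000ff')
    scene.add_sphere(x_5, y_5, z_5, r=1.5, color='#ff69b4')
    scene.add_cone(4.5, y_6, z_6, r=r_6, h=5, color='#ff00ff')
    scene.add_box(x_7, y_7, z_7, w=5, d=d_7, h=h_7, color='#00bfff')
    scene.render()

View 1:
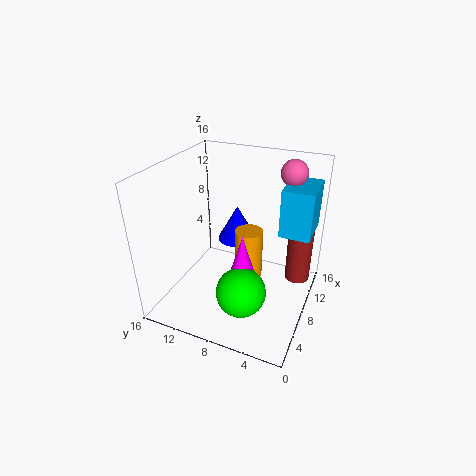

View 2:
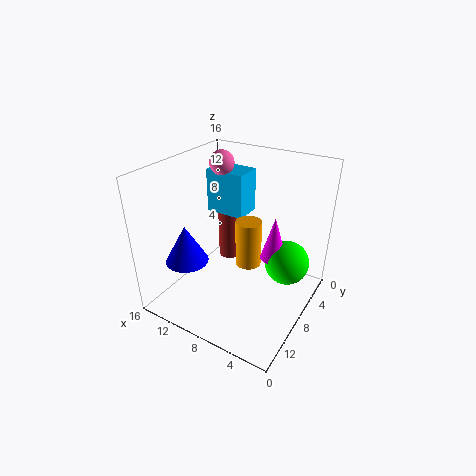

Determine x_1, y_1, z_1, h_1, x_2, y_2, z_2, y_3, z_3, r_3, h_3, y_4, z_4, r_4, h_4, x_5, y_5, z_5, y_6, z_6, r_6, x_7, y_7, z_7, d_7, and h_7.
x_1 = 7.5; y_1 = 6.5; z_1 = 4; h_1 = 5.5; x_2 = 3; y_2 = 5.5; z_2 = 5; y_3 = 2; z_3 = 1; r_3 = 1.5; h_3 = 7; y_4 = 10.5; z_4 = 4.5; r_4 = 2.5; h_4 = 4.5; x_5 = 13; y_5 = 3.5; z_5 = 14.5; y_6 = 6; z_6 = 5.5; r_6 = 1.5; x_7 = 10; y_7 = 0.5; z_7 = 8; d_7 = 3.5; h_7 = 5.5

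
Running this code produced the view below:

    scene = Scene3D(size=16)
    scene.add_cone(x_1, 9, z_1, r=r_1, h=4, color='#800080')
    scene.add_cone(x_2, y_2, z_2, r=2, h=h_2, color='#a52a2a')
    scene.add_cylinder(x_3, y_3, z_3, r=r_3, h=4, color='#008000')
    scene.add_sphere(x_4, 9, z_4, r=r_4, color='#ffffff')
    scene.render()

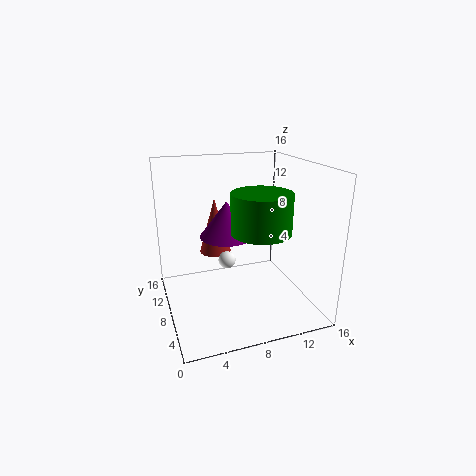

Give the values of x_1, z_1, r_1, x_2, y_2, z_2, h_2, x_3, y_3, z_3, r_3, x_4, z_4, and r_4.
x_1 = 7; z_1 = 8; r_1 = 3; x_2 = 7; y_2 = 14; z_2 = 4; h_2 = 7; x_3 = 9; y_3 = 4; z_3 = 10; r_3 = 3; x_4 = 7; z_4 = 5; r_4 = 1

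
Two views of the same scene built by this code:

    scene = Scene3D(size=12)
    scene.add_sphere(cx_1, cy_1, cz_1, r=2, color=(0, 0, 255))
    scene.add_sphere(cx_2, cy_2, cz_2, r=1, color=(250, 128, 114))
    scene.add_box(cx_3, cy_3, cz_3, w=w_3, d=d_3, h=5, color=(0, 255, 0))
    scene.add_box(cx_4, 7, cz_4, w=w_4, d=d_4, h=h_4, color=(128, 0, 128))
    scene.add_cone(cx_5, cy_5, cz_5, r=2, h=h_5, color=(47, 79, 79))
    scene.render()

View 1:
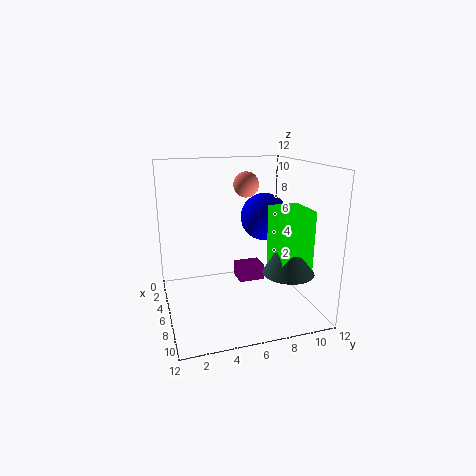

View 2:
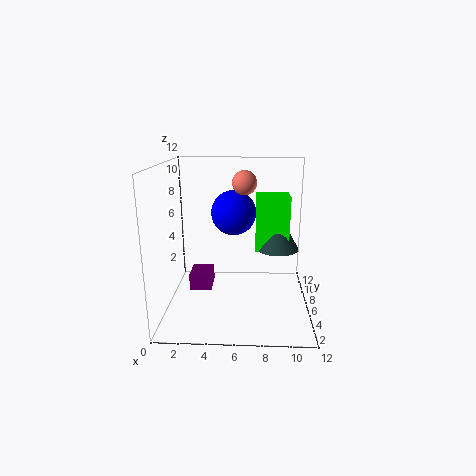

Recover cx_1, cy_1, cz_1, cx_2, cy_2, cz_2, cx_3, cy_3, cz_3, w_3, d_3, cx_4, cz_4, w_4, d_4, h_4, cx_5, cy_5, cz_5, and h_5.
cx_1 = 5.5; cy_1 = 8.5; cz_1 = 7.5; cx_2 = 6.5; cy_2 = 6.5; cz_2 = 10.5; cx_3 = 7.5; cy_3 = 8; cz_3 = 4; w_3 = 3; d_3 = 2.5; cx_4 = 1.5; cz_4 = 0.5; w_4 = 2; d_4 = 2.5; h_4 = 1.5; cx_5 = 9.5; cy_5 = 9; cz_5 = 4; h_5 = 3.5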